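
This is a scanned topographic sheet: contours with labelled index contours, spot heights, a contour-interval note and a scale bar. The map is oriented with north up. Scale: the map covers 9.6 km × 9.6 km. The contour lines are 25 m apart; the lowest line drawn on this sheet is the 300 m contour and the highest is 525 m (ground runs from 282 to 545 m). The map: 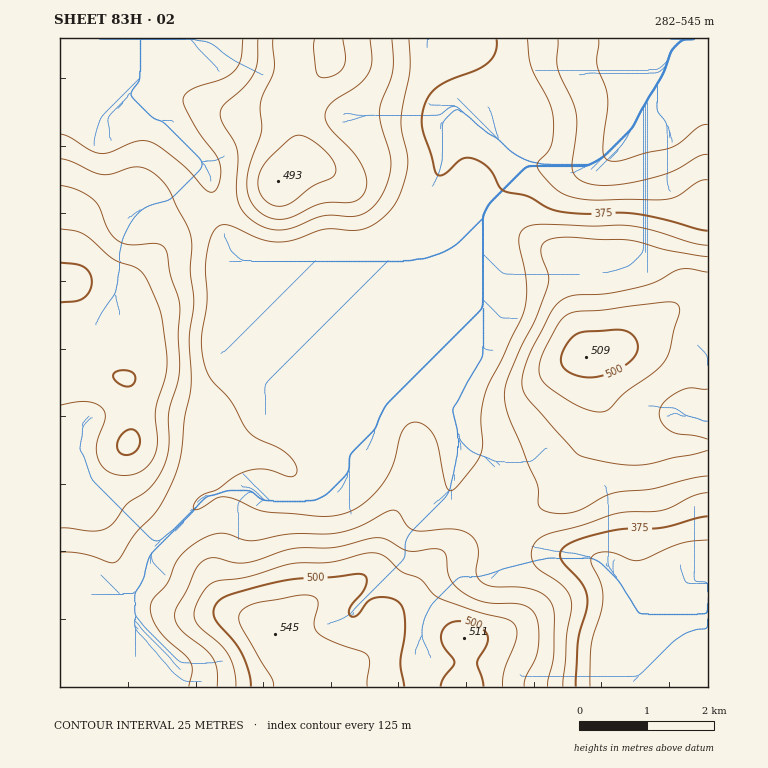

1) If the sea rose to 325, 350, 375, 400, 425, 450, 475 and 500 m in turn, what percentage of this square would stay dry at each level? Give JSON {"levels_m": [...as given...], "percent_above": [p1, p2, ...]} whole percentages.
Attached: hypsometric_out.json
{"levels_m": [325, 350, 375, 400, 425, 450, 475, 500], "percent_above": [95, 90, 85, 59, 41, 28, 16, 6]}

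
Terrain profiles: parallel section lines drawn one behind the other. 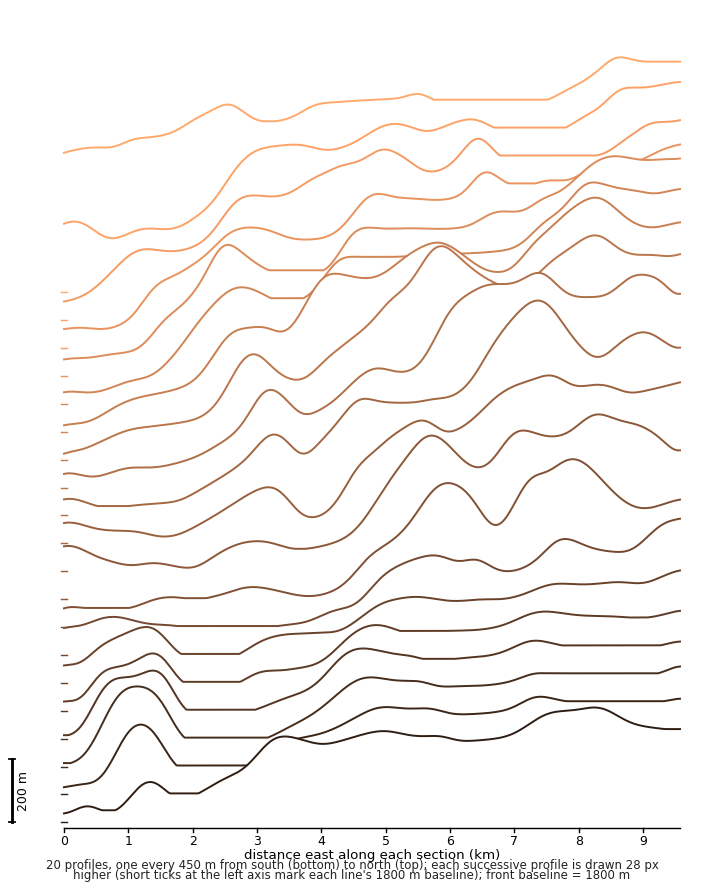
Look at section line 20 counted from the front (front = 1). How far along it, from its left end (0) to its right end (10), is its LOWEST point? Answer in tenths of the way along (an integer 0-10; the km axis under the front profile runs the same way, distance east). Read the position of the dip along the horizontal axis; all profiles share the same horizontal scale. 0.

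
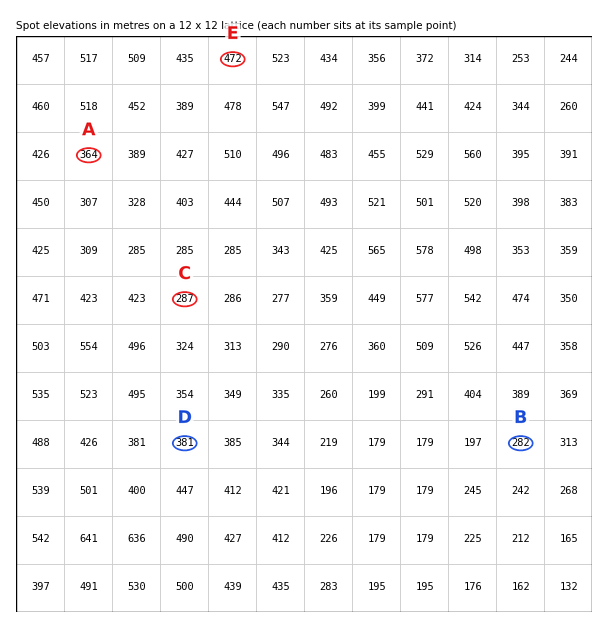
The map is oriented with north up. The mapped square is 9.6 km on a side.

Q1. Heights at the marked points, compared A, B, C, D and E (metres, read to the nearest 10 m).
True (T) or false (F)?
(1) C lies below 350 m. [T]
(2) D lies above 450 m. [F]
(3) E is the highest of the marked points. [T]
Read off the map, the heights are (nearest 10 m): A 360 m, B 280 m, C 290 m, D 380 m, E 470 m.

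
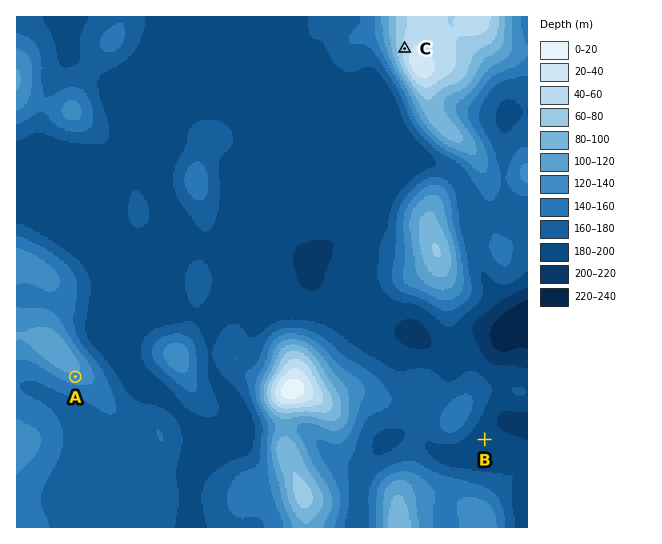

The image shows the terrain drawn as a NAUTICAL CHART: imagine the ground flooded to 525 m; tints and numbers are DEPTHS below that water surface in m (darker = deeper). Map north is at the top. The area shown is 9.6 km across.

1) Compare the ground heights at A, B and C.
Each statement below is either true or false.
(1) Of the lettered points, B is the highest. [false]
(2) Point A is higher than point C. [false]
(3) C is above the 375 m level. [true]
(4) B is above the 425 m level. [false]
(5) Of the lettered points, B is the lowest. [true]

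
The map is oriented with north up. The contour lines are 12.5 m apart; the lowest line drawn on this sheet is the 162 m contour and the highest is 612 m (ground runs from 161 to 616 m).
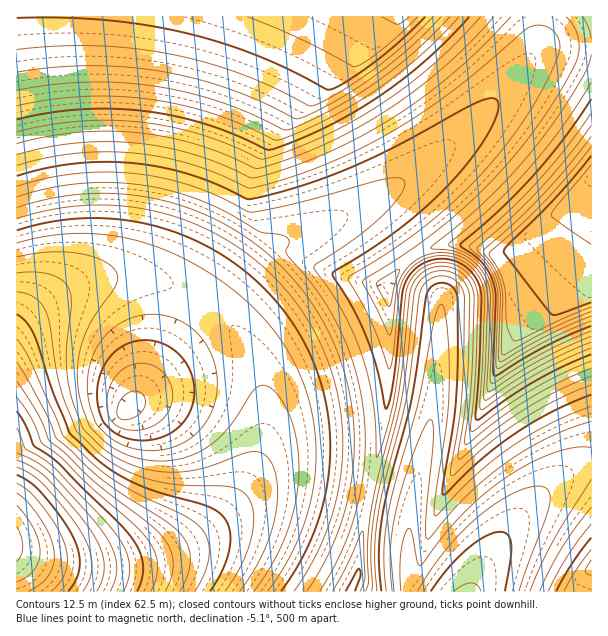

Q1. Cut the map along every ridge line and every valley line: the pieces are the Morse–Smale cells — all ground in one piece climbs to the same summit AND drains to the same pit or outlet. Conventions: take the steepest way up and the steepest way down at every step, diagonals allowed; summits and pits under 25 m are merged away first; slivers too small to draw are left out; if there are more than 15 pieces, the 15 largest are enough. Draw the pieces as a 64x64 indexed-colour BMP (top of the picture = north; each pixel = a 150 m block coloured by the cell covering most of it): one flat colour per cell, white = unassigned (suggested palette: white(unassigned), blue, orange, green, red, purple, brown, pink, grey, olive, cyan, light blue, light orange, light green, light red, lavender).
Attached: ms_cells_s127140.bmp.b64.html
<image width="64" height="64" href="data:image/bmp;base64,Qk12CAAAAAAAAHYAAAAoAAAAQAAAAEAAAAABAAQAAAAAAAAIAAATCwAAEwsAABAAAAAAAAAA////ALR3HwAOf/8ALKAsACgn1gC9Z5QAS1aMAMJ34wB/f38AIr28AM++FwDox64AeLv/AIrfmACWmP8A1bDFAFVVVVVVVVVVVVVVVVVVVVVVVVd3d3dzMzM2ZmZmZmZmVVVVVVVVVVVVVVVVVVVVVVVVVXd3dzMzMzZmZmZmZmZVVVVVVVVVVVVVVVVVVVVVVVVVd3d3MzMzM2ZmZmZmZlVUREREREVVVVVVVVVVVVVVVVV3d3czMzMzZmZmZmZmRERERERERERVVVVVVVVVVVVVVXd3czMzMzM2ZmZmZmZERERERERERERFVVVVVVVVVVVVd3d3MzMzMzNmZmZmZkRERERERERERERVVVVVVVVVVVV3d3czMzMzMzZmZmZmRERERERERERERERVVVVVVVVVVVd3dzMzMzMzNmZmZmZEREREREREREREREVVVVVVVVVVV3d3MzMzMzMzZmZmZkRERERERERERERERFVVVVVVVVVXd3czMzMzMzM2ZmZmRERERERERERERERERVVVVVVVVVd3czMzMzMzMzNmZmZERERERERERERERERCJVVVVVVVIzMzMzMzMzMzMzZmZkREREREREREREREREQiIiIiIiIiMzMzMzMzMzMzM2ZmRERERERERERERERERCIiIiIiIiIzMzMzMzMzMzMzM2ZEREREREREREREREREQiIiIiIiIjMzMzMzMzMzMzMzM0RERERERERERERERERCIiIiIiIiMzMzMzMzMzMzMzMzREREREREREREREREREIiIiIiIiIzMzMzMzMzMzMzMzNEREREREREREREREREQiIiIiIiIiMzMzMzMzMzMzMzM0RERERERERERERERERCIiIiIiIiIzMzMzMzMzMzMzMzREREREREREREREREREIiIiIiIiIjMzMzMzMzMzMzMzNEREREREREREREREREQiIiIiIiIiMzMzMzMzMzMzMzM0RERERERERERERERERCIiIiIiIiIzMzMzMzMzMzMzMzREREREREREREREREREIiIiIiIiIjMzMzMzMzMzMzMzNEREREREREREREREREQiIiIiIiIiMzMzMzMzMzMzMzM0RERERERERERERERERCIiIiIiIiIzMzMzMzMzMzMzMzRERERERERERERERERCIiIiIiIiIiMzMzMzMzMzMzMzNEREREREREREREREREIiIiIiIiIiIzMzMzMzMzMzMzM0REREREREREREREREIiIiIiIiIiIjMzMzMzMzMzMzMzREREREREREREREREQiIiIiIiIiIiMzMzMzMzMzMzMzNEREREREREREREREQiIiIiIiIiIiIzMzMzMzMzMzMzMxREREREREREREREQiIiIiIiIiIiIzMzMzMzMzMzMzMzEUREREREREREREQSIiIiIiIiIiIjMzMzMzMzMzMzMzMREUREREREREREQREiIiIiIiIiIiMzMzMzMzMzMzMzMxEREUREREREREERERIiIiIiIiIiIzMzMzMzMzMzMzMzEREREUREREQRERERESIiIiIiIiIiMzMzMzMzMzMzMzMRERERERERERERERERIiIiIiIiIiIzMzMzMzMzMzMzMxERERERERERERERERESIiIiIiIiIiMzMzMzMzMzMzMzEREREREREREREREREREiIiIiIiIiIiMzMzMyMzMzMzMRERERERERERERERERERIiIiIiIiIiIiMzIiIiMzMzMxERERERERERERERERERERIiIiIiIiIiIiIiIiIjMzMzEREREREREREREREREREREREiIiIiIiIiIiIiIiIzMzMREREREREREREREREREREREREiIiIiIiIiIiIiIiIzMxEREREREREREREREREREREREREiIiIiIiIiIiIiIiMzEREREREREREREREREREREREREREiIiIiIiIiIiIiIjMRERERERERERERERERERERERERERIiIiIiIiIiIiIiIxERERERERERERERERERERERERERERIiIiIiIiIiIiIiERERERERERERERERERERERERERERESIiIiIiIiIiIiIRERERERERERERERERERERERERERERESIiIiIiIiIiIhEREREREREREREREREREREREREREREREiIiIiIiIiIiERERERERERERERERERERERERERERERERIiIiIiIiIiIRERERERERERERERERERERERERERERERESIiIiIiIiIhEREREREREREREREREREREREREREREREREiIiIiIiIiERERERERERERERERERERERERERERERERERIiIiIiIiIRERERERERERERERERERERERERERERERERESIiIiIiIhEREREREREREREREREREREREREREREREREREiIiIiIiERERERERERERERERERERERERERERERERERERIiIiIiIRERERERERERERERERERERERERERERERERERESIiIiIhEREREREREREREREREREREREREREREREREREREiIiIiERERERERERERERERERERERERERERERERERERERIiIiIREREREREREREREREREREREREREREREREREREREiIiIhERERERERERERERERERERERERERERERERERERERIiIiEREREREREREREREREREREREREREREREREREREREiIiIRERERERERERERERERERERERERERERERERERERESIiIhERERERERERERERERERERERERERERERERERERERIiIi"/>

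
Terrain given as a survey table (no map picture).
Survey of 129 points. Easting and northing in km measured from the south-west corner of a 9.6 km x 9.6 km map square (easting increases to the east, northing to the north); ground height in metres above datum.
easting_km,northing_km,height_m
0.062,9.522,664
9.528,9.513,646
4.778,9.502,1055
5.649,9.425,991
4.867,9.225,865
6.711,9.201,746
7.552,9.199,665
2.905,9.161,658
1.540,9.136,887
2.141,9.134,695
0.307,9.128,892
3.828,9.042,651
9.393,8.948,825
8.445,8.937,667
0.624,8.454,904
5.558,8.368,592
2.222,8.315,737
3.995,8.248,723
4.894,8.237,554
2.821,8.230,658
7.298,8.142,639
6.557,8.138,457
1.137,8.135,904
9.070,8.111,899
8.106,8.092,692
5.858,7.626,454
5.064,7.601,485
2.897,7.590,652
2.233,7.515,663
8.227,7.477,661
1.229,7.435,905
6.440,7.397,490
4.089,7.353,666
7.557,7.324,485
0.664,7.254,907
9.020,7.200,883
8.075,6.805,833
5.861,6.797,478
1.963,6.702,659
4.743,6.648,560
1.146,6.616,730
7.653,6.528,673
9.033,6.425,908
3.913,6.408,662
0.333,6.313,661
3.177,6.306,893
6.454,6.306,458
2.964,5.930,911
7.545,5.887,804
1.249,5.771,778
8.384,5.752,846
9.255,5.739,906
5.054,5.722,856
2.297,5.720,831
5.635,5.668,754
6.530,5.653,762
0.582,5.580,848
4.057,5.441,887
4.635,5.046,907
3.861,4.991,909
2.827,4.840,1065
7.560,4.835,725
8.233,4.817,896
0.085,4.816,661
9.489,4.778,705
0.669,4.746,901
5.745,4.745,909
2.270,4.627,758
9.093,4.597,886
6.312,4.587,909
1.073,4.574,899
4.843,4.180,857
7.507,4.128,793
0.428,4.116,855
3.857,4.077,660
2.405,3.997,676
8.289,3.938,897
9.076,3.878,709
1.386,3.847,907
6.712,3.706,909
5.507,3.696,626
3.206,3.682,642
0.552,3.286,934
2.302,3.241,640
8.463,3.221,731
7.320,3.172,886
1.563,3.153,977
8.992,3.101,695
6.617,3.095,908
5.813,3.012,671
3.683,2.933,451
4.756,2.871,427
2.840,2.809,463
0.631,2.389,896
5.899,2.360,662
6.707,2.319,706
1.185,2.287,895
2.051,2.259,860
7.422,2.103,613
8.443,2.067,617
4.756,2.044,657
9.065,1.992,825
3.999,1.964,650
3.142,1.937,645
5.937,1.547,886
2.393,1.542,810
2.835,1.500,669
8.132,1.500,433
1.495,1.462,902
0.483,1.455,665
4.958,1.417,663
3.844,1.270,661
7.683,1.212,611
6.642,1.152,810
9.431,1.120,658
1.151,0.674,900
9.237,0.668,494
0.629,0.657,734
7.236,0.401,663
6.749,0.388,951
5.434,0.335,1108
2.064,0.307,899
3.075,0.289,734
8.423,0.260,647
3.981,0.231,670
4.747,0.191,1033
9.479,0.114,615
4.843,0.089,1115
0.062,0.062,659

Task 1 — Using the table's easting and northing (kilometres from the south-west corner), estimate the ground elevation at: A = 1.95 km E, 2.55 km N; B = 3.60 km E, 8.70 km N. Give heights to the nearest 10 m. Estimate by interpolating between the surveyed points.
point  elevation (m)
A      880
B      670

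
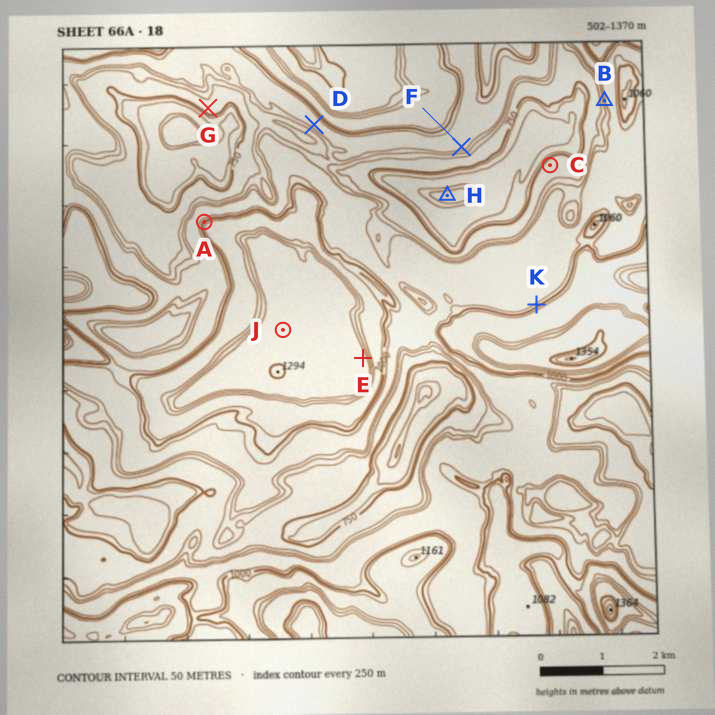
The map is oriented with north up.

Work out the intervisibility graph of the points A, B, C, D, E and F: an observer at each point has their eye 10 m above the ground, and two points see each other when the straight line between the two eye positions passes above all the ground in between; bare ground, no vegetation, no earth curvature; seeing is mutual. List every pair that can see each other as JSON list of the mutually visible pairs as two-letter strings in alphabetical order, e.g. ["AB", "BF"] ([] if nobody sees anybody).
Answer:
["AD", "BC", "BE", "BF", "CE", "CF", "EF"]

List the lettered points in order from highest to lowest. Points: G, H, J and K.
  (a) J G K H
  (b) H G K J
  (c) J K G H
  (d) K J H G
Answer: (c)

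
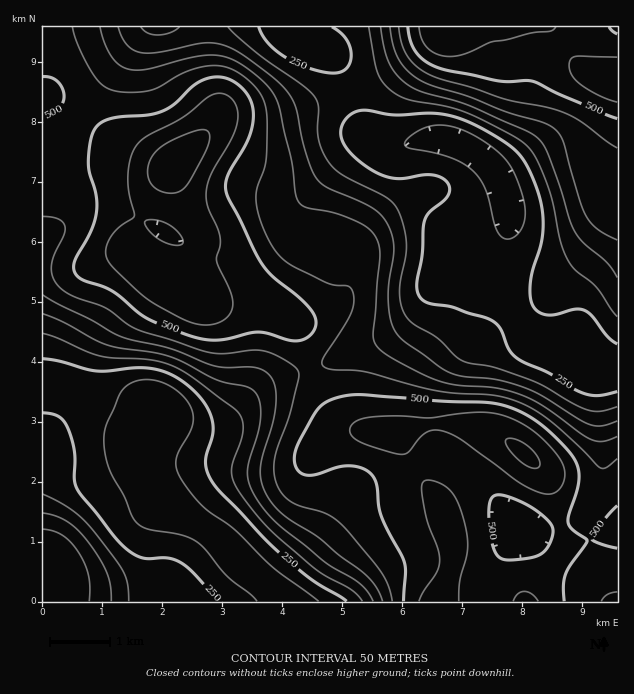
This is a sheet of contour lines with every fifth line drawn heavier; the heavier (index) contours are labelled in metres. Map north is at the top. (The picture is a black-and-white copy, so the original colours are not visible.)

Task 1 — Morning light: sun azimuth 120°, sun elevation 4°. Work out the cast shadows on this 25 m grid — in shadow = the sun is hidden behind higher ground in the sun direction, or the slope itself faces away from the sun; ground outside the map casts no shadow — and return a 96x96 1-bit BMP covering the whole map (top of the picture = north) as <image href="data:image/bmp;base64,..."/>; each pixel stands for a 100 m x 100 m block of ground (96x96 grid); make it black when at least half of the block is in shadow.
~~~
<image width="96" height="96" href="data:image/bmp;base64,Qk2+BAAAAAAAAD4AAAAoAAAAYAAAAGAAAAABAAEAAAAAAIAEAAATCwAAEwsAAAIAAAAAAAAA////AAAAAAAAAAAAAAAf/4AOAAAAAAAAAAAf/4AeAAAAAAAAAAA//8AeAAAAAAAAAAB//8AeAAAAAAAAAAB//8AOAAAAAAAAAAD//8AAAAAAAAAAAAH//8AAAAAAAAAAAAf//4AAAAAAAAAAAA//8AAA4AAAAAAAAD//AAAA8AAAAAAABH/wAAAA8AAAAAAAHv8AAAAA8AAAAAAAPuAAAAAAAACAAAAAfgAAAAAAAA6AAAAA/gAAAAAAAB8AAAAB/gAAAAAAAB8AAAAD/gAAAAAAAB8AAAAH/wAAAAAAAB8AAAAP/wAAAAAAAA8AAAA//wAAAAAAAAcAAAB//4AAAAAAAAcAAAH//4AAAAAAAAMAAAf//8AAAAAAAAMAAB///8AAAAAAAAcAAD///+AAAAAAAAcAAH////AAAAAAAA8AAP////AAAAAAAB8AAf////gAAAAAAB8AA/////4AAAAAAD8AA/////+AAAAAAH8AB//////wAAPgAH8AD///////4H/4AP8AD//////////8Af8AH//////////+Af8AH//////////+A/8AH///////////A/8AP//////j///+Af8AH/////8B///8ACAAD////8AB///wAAAAB/8AfgAD///AAAAAAHAAAAAD//8AAAAAAAAAAAAD//AAAAAAAAAAAAAA+AAAAAAAAAAAAAAAAAAAAAAAAAAAAAAAAAAAAAAAAAAAAAAAAAAAAAAAAAAAAAAAAAAAAAAAAAAAAAAAAAAAAAAAAAAAAAAAAAAAAAYAAAAAAAAAAAAAAAYAAAAAAAAAAAAAAA4AAAAAAAAAAAAA4A8AAAAAAAAAAAAB4AfgAAAAAAAAAAAD8AbwAAAAAAAAAAAH8AD8AAAAAAAAAAAH+AD+AAAAAAAAAAAP/AD/4AAAAAAAAAAP/AD/+AAAAAAAAAAP/gD/+AAAAAAAAAAP/wD/+AAAAAAAAAAP/4D/+AAAAAAAAAAf/8D/+AAAAAAAAAAf/8D/+AAAAAAAAAAf/+D/+AAAAAAAAAAf/+D//AAAAAAAAAAf/+D//AAAAAAAAAA//+A//gAAAAAAAAA//+AA/wAAAAAAAAB//+AAf4AAAAAAAAB//8AAf8AAAAAAAAD//8AA/+AAAAAAHgH//4AA//AAAAAAHwP//4AB//gAAAAAHwf//4AB//gAAAAAAA///4AD//wAAAAAAB///wAH//8AAAAAAD///wAP//+AAAAAAH///AAP///AAAAAAH//gAAf///gAAAAAD/gAAAf///gAAAAAA4AAAAP///wAAAAAAAAAAAP///4AAAAAAAAAAAH///4AAAAAAAAAAAH///4AAAAAAAAAAAD///8AAAAAAAAAAAD///8AAAAAAAAAAAB///8AAAH4AAAAAAB///+AAAf+AAAAAcA///+AAA//AAAAA8A///+AAB//gAAAB8A///+AAB//wAAAA8Af//8AAD//wAAAAAAf//4AAH//wAAAAAAf//gAAH//4AAAAAAP/+AAAP//4AAAAA="/>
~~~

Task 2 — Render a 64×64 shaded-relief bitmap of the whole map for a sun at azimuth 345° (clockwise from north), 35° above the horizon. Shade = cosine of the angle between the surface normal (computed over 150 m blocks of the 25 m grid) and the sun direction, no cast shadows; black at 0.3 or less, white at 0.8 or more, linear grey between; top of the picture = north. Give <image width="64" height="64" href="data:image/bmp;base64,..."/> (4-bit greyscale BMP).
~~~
<image width="64" height="64" href="data:image/bmp;base64,Qk12CAAAAAAAAHYAAAAoAAAAQAAAAEAAAAABAAQAAAAAAAAIAAATCwAAEwsAABAAAAAAAAAAAAAAABEREQAiIiIAMzMzAERERABVVVUAZmZmAHd3dwCIiIgAmZmZAKqqqgC7u7sAzMzMAN3d3QDu7u4A////AIiId3d3d4iImZqqqZh2ZVRERFZ5qqqYd4iZqpmId3d3iIiHd3eIiImZmqqpmHZVRDM0Vnmqqph3iJqqqYh3d3eIiIiIiIiImZmqqZmHZVQzMzRWeJqqmHeImqqpiHd3d4iIiJmZmZmZqpmZmHdlREMzRFZ4mZmYd3iauqmYd2ZmiImZmaqqqqqqmZiHdlRERERVZ3iImZiHeJq7qph3dmaZmZmqqqqruqmZiHdlRERVVmZ3iIiIiId4mqqqmId3dqqqqqqqqru6qZiHdlRERFZnd3eIiIiIiIiJqqmZiIh3u7uqqqqqq6qZiHdlVERFVnd3eIiIiIiIiIiZmZmZmYjMu7qpmZqqqZiHdlVEREVmd3eIiIiIiIiIeIiIiImZmczLupmZmZmZiHdmVUREVWZ3iIiIiIiIiId3d3d3eJqqzLuqmYiJmZiHdmVVVVVWZ3eIiIiIiIiIh3ZlVWZnmqq7qqmZiIiIiHdmZVZmZmZneIiIiIiJmYiHdlVVVVaJqpmZmYmZmYiHd3ZmZ3d3ZmZ3iIiIiImZmIdmVEVVVnmqiIiIiZmZiId3d3iIiId2Znd4iIiImZmYd2VVVWZmeJqIiIiImZmYiIiImZmZiHdmZmZ3eIiZmYh2ZVZnd3eJmoiIiIiJmZmZmZmaqqqZiHZmZmZ3iJmYh2ZmZ3iZmZmqiIiIiIiJmqqpmaq7u6qYh2ZlZmd4iIh3Zmd4maqqq7uYiIiIeIiaqqqZmru7uqmId2Zmd3d3d3ZneJqqu7u8zJmIiId3eJqqqpmZqru7qpmIiIiIh3d3d3iaq7u7vMzMmZiId3d4iaqpmIiaq7uqqZmZmZmYiIiJmqvMzMzMzN2pmIh3d3eImZmId4mqqqqqqqq7u6qqqrvMzd3czMzN3aqZiHd3d3eHd3dneJqqqqqru7vMzMzd3u7u7d3czMzdqZmId3d3dmZmVWZniZqqq7u7vMzN3e7////u7dzMzM2ZmId3ZmZVVEREVWZ4maqru7u7zM3e7////+7dzLu7vIiIdmVURDMzMzREVmeJmqq7u7u8zM3e7//u7dy7qqqqd3ZlVDIiERIiMzRFZniJmqq7u7u7zMzd3d3cy7qZmZlmZVQzIQAAARIjM0RVZneImqqru7u7u7u7u7u6qZmIh2VVRDIQAAAAEiMzNEVVZmeImaqqu6qqqqqqqqmZiIh3VVVEMyEAAAESIzM0RVVVVmeImaqqqqmZmZmZiIiIh3ZVVUREMyIRIiMzRERVVWZmZneImqqqqZmZmIiHd3d3dlVERVVUQzMzNERFVVZnd3dmZneJqrqpmZmYiHdmd3d2RERFVVVURERVVWZmd3iIiHd2Z4maqqmZmZmIdmZmd3ZERERVVVVVVmZ3d3eIiZmZiHdmeJqqmZmZmZh3ZmZnd1RERFVVVVZneIiIiImaqpmYh3ZniZmZmZmZmYh2Zmd3ZVVVVVVmZ3iJmIiImaqqqZmHdmZ4mZmZmZmZmId2Z3d3ZmZVZmd4iZmZiImaqqqpmYh2VWeJmZmZmZmZiHd3d4iId2ZmeImaqZmIiZqqqqmZmHZVVniZmZmZmZmYh3d3mZmYd3eJmqqpmIiJmqqqqZmYdlVWeJmZmZmaqZiHdneaqqmYiZmqqpmIiImZqqqZmZmHZmZ4iZmZmZqqmHdmZpqruqmZqqqZiIiImZmZmZmZmZh2Z3iIiIiZqqqYd2ZmiaqqqqqpmYiIiIiZmZmZmZmZmYd3d4iIiJmaqph3ZmZ4maqqqpmIh4iImZmImZmZmaqpmId3d4iIiZqpmHdmZnd4maqpmHd3eImZmIiImZqqqqqYh3d3eIiJmZmYh3d3d3eJmpmHZmZ4iZmYiIiZqqu7uqmHd2d3iIiZmIiId4h3d4iZmYdmZneImYh3eJmru7u7qZh3d3eIiIiIiIiIiIiIiJmZh2ZmZniIiHd4iau7u7u6mYiHiIiIiId3iIiJmIiIiZmIdmZmZnd3d3eJqru7u7uqmZmZmZiHd3eIiJmZmIiJmZmIdmVVZnd3d4iaq7u7u7u6qqmZmHd3d4iIiIiZiImZqpmHZVRVZ3d4iJmqqqqru7u7qpmHdmd4iIiIiImYiZqruql2VEVWeIiImZmpmZqru7uqmGZVZ3iIiIeIiZmZmqvLuphlRFZ4iIiImZmIiJmqqph1RERWeIiId3iImZmavMzLqYZVVneIiIiIiId3d4iHZUMyNFZ3iHd3d4iZmaq8zdy6mGZWZ4iHd3d3dmZVVVQzIRIjRWZ3dmZ3eJmqq7vN3Muph2ZneId3d3dmVUMyIRERESM0VVZVVXd4maq7u8zMy7qYd3eIiHd3ZmZVQyEAAAESMzRERUREd4iZq7u7u8zLuqmYiImZiId3dmVCEAAAEiM0RERERESIiJmqu7u7u8zLuqqpqqqZmId3ZUIQAAEjNEVVVVVVVZmZmZq7u7u8zMzMu7u7uqqpmIdlQyEREjRFVmZmZmd3qZmZmqu8zMzd3d3MzLu7uqqZh2VDIRIjRVVmd3d4iZmqmZmZq8zN3d7u3dzMy7uqqZmIdUMyI0RWZmZ3eImau6mZmZmrvN3e7u7dzMu7qpmZmYh2VEREVmd3ZneImau8mZmIiZq8zd3d3dzLuqmZiIiIiHdmVVVnd3d3d3iZqruZmIiImau8zMzMu6qZiId3iIiIiHd3ZneIiHd3iImaqpmIiIiJmru7u7u6qZiHd3d4iIiIiId3d4iIh3eIiJmZ"/>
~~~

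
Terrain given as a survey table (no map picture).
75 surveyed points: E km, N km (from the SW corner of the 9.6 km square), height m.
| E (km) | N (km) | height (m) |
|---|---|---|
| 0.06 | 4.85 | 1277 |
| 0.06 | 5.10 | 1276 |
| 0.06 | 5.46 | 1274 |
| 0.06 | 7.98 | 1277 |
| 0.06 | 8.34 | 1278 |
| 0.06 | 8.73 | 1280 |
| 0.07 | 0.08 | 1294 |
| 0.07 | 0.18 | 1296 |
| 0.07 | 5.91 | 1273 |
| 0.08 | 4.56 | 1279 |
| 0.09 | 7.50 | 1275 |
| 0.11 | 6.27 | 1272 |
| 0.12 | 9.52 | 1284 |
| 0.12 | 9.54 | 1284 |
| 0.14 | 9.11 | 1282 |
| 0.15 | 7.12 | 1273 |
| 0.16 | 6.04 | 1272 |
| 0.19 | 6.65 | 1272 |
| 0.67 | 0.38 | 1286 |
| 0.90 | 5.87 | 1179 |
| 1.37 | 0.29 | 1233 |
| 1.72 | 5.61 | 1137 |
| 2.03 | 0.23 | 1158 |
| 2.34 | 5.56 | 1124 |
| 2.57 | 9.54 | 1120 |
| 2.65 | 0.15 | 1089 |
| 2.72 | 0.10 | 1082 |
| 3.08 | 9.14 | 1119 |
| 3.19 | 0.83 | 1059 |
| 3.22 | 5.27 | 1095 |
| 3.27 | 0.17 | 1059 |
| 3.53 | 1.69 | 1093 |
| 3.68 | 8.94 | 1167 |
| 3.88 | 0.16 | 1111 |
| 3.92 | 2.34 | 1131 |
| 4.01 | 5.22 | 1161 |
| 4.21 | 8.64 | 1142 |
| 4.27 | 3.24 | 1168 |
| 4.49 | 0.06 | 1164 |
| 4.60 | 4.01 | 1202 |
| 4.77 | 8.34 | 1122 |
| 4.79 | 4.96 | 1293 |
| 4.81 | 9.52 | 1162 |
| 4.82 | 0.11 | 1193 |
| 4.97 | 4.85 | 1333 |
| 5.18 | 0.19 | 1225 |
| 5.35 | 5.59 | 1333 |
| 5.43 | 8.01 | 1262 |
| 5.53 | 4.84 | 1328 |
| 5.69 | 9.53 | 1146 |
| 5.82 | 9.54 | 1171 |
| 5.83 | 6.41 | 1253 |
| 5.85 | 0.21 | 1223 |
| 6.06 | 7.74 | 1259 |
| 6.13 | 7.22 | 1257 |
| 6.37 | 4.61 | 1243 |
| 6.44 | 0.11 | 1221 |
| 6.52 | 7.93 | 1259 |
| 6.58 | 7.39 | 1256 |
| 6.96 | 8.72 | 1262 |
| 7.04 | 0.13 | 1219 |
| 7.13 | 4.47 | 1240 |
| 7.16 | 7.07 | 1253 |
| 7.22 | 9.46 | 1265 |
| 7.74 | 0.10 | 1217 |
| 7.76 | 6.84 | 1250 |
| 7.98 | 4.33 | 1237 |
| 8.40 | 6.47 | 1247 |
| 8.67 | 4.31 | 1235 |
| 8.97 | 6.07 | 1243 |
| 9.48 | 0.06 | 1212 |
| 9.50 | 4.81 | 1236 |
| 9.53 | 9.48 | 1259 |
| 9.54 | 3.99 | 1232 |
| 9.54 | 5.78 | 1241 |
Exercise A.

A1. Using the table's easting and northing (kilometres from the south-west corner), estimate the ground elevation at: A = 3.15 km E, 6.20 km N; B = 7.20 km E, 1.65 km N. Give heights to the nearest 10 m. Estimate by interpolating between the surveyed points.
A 1100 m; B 1230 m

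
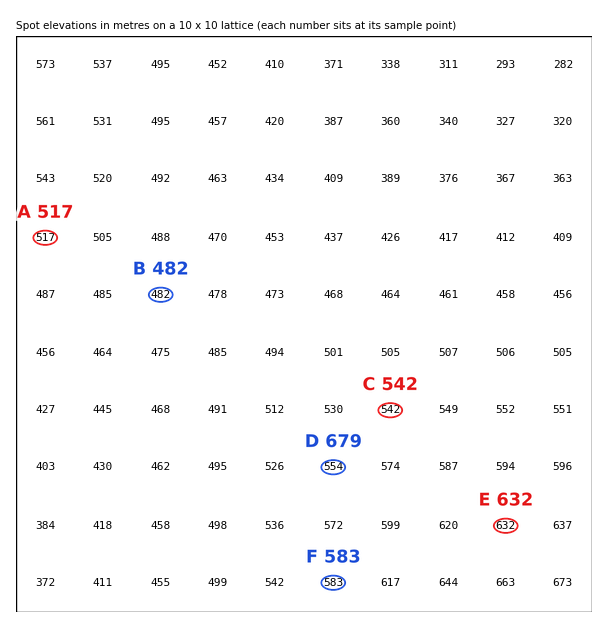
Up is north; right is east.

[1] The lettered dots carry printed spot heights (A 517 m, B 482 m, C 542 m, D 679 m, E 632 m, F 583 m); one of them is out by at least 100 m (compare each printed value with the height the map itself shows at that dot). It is D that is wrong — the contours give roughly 554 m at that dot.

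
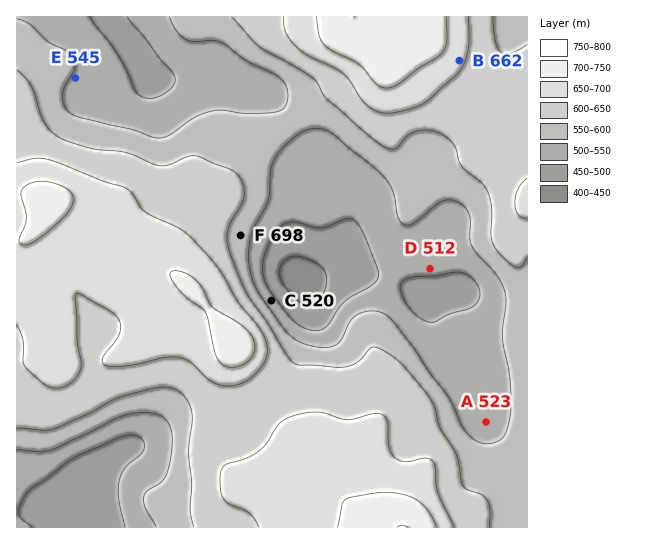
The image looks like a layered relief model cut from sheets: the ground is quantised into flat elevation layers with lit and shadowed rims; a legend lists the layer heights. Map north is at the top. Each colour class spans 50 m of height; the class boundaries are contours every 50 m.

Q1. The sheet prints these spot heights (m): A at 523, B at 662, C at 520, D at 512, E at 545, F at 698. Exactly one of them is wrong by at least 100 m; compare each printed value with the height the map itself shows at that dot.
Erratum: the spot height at F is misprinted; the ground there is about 573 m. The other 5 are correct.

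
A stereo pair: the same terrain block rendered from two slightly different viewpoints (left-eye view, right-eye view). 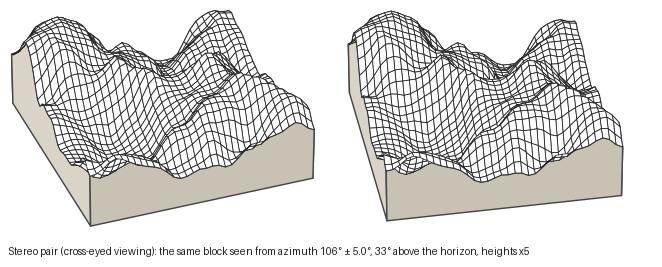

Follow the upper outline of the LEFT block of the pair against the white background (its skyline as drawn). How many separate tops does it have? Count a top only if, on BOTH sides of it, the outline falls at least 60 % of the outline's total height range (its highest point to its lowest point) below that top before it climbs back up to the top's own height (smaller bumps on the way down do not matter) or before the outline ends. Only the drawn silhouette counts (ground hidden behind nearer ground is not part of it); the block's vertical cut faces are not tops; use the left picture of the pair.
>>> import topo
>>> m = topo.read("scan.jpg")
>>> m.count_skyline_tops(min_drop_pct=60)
0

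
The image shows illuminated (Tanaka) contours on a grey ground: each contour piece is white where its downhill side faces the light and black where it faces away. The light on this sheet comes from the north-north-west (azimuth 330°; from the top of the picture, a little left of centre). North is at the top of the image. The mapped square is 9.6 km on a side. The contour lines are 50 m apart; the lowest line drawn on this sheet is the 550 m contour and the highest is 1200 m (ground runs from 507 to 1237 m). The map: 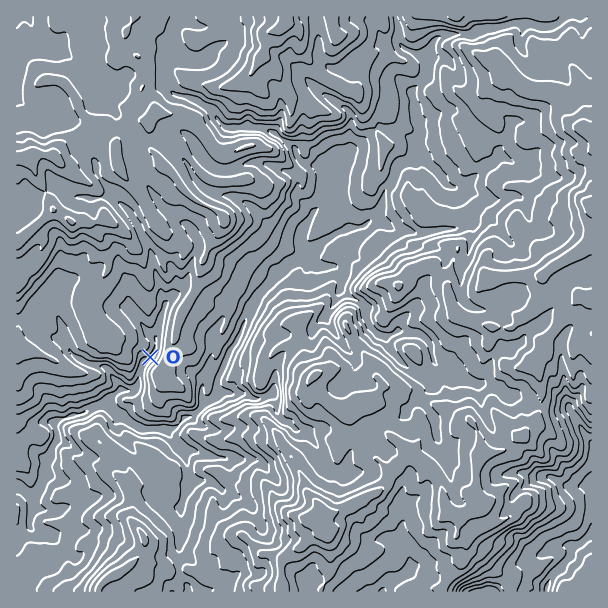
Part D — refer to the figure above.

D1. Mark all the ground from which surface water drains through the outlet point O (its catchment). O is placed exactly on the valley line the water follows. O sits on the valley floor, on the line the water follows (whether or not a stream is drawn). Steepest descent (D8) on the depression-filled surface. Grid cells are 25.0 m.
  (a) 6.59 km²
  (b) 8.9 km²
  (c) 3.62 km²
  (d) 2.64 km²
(a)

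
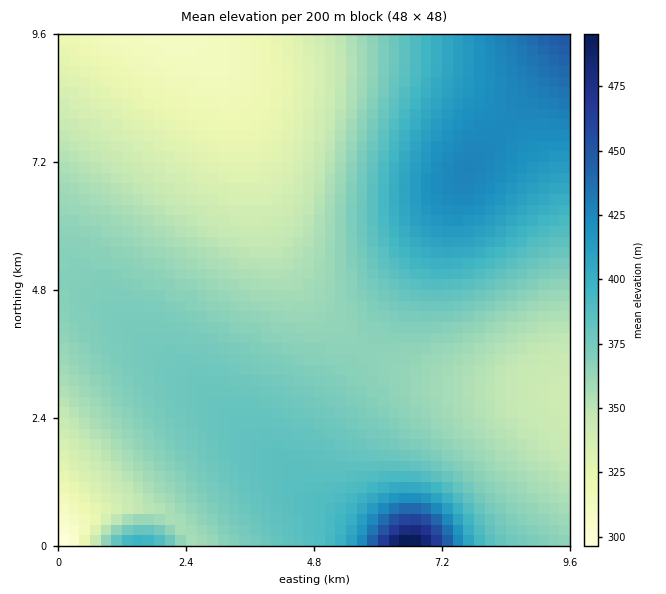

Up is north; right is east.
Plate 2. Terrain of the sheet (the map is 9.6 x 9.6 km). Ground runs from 290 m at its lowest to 510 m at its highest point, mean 370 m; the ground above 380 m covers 25.7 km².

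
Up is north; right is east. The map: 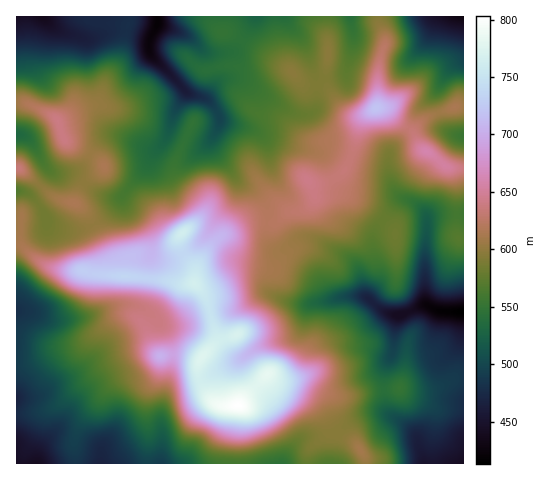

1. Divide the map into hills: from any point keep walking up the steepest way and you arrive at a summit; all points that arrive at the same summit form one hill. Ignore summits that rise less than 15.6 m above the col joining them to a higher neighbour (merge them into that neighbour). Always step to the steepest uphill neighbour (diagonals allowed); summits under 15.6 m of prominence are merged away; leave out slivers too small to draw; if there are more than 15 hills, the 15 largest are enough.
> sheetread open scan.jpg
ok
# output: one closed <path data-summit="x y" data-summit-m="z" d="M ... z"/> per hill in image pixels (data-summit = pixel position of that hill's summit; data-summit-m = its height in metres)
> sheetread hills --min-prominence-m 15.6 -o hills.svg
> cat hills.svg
<path data-summit="238 405" data-summit-m="803" d="M48 169l0 6-14 16-3 2-15-1 1 272 447-1-1-249-24 0-6 2-6 4-3-9-10-8-8-4-8 3-19 22-6 13 1 27-9 21 2 13-5-2-15 0-22 6-26 2-18-4-11-6-7 0-28 16-29 4-28 11-14 0-13-11-13-7 4-2 4-10 3-36 2-6 0-10-5-15-20-21-4-11-14 1-7-3-27-18-19-2z"/><path data-summit="376 108" data-summit-m="721" d="M463 16l-112 0 2 30-7 28-16 5-14-2 0 31-8 6-11 0-13-6-46-29-13 0-7 3-14 16 9 7 7 14-2 10-6 9 0 8 22 30 8 8 16 9 6 8 4 7-1 27 3 9 6 5 8 0 17-11 17 2 29 16 9 8 4 9 5 20 1-13 8-16-1-27 2-7 20-26 9-5-9-7-5-11-2-10 1-18 21-27 8-17 19-19 9-17 10-10 8-4z"/><path data-summit="59 122" data-summit-m="640" d="M43 16l-27 1 0 117 6 1 9 6 12 21 7 9 24 5 27 18 19 3 26-29 8-15 11-13 10-29 9-14 1-6-35-37 0-17-20-7-14-1-22 9-11 0-28-10z"/><path data-summit="194 284" data-summit-m="766" d="M236 178l2 10-5 13-16 17-8 14-10 12-16 10-14 6-8 0-11-5-4 40-7 13 12 6 9 10 18 1 28-11 32-5 25-15 7 0 11 6 18 4 26-2 22-6 19 1-6-24-4-9-9-8-25-14-13-4-8 0-17 11-8 0-6-5-3-9 1-27-4-7-6-8-16-9z"/><path data-summit="182 234" data-summit-m="764" d="M171 126l-8 18-9 9-8 15-24 28 4 11 20 21 4 10 3 18 8 4 15-2 23-14 10-12 8-14 16-17 5-13-6-16-18-21-3-13-5 4-10-1-22-11z"/><path data-summit="426 152" data-summit-m="660" d="M435 92l-17 17-8 17-17 21-5 11 1 18 6 16 5 5 18 8 6 6 3 9 6-4 6-2 25 0 0-77-12-3-8-7-8-22z"/><path data-summit="19 168" data-summit-m="635" d="M22 135l-6 1 0 54 15 3 9-8 9-13-14-26z"/>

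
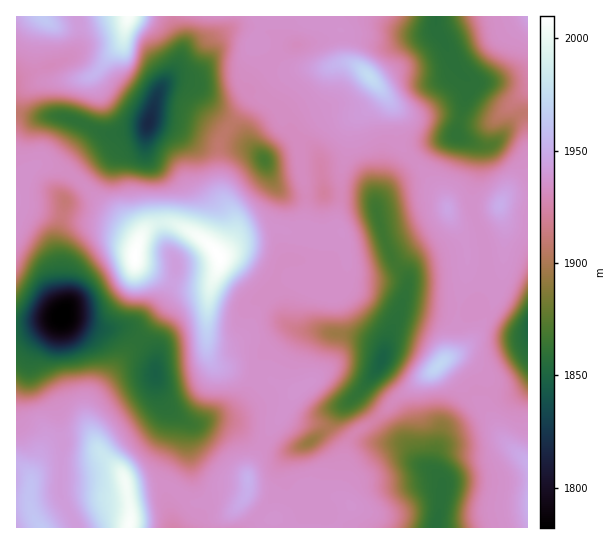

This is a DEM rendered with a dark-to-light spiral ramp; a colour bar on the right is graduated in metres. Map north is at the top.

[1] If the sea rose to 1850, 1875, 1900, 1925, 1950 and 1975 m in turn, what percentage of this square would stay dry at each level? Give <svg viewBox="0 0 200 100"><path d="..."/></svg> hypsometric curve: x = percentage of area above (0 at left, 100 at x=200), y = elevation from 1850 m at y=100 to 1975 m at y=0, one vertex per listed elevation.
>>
<svg viewBox="0 0 200 100"><path d="M193 100l-28-20-21-20-29-20-93-20-13-20"/></svg>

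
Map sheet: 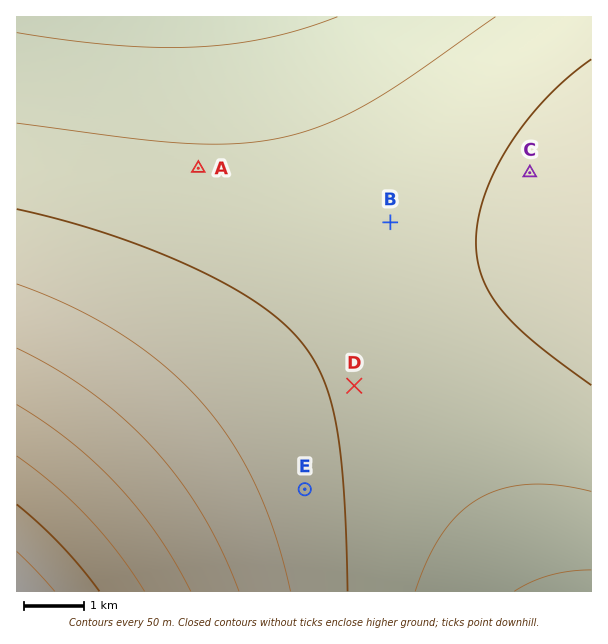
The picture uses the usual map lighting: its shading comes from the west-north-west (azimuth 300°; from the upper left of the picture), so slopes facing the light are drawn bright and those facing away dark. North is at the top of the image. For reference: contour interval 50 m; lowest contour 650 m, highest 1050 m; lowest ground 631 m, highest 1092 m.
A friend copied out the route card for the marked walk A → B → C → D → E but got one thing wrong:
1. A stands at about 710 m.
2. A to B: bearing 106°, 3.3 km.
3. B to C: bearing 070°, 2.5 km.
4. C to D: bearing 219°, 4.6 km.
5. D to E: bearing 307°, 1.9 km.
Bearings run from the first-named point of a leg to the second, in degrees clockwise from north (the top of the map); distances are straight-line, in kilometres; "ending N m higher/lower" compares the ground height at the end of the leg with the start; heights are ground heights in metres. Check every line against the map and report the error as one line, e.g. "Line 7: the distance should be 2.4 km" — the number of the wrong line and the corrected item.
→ Line 5: the bearing should be 206°.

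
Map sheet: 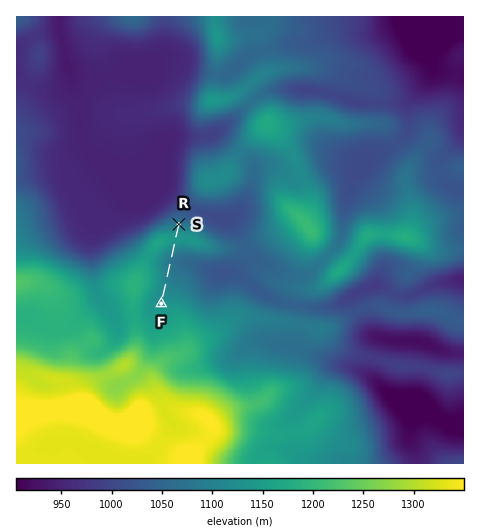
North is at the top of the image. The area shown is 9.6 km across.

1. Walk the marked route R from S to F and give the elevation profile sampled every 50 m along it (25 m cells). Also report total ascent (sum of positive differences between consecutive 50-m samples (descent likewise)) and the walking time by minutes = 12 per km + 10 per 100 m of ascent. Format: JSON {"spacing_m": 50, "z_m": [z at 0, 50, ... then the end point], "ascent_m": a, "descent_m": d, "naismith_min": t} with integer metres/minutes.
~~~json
{"spacing_m": 50, "z_m": [1083, 1095, 1107, 1119, 1129, 1136, 1140, 1139, 1135, 1127, 1118, 1108, 1099, 1091, 1085, 1082, 1080, 1080, 1082, 1084, 1087, 1090, 1093, 1097, 1100, 1103, 1106, 1109, 1111, 1114, 1116, 1119, 1122, 1125, 1128, 1131], "ascent_m": 107, "descent_m": 59, "naismith_min": 32}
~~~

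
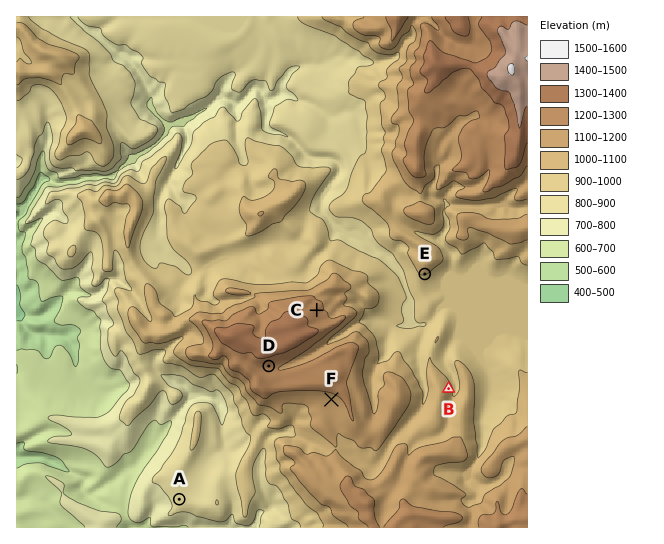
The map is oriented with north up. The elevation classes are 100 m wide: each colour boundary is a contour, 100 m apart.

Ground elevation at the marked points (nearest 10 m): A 830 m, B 1030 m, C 1240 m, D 1220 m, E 1010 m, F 1150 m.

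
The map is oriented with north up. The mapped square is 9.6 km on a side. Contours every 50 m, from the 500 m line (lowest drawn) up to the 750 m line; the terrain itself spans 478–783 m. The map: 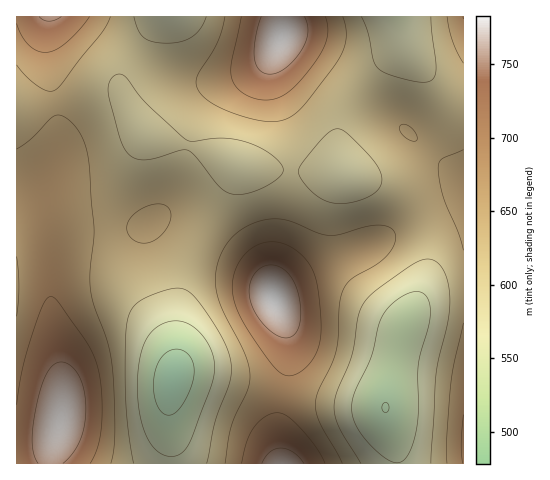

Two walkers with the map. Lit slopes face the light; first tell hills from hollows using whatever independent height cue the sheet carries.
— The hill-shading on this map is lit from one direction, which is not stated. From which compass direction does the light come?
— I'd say S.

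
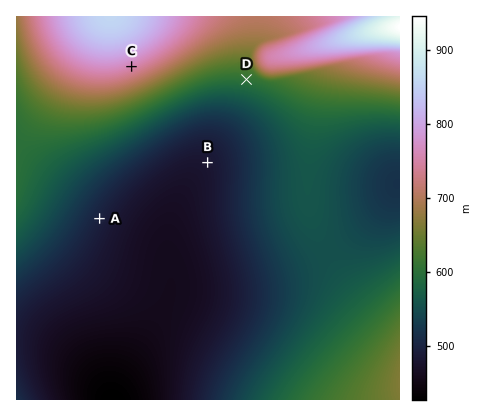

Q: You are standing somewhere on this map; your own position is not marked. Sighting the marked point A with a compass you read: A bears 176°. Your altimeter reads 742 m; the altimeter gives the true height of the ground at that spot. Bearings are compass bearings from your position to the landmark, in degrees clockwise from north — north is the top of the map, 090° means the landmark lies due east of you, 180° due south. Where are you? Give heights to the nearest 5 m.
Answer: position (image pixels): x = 90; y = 76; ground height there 740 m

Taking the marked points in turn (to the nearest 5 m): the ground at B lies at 480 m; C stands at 760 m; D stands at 605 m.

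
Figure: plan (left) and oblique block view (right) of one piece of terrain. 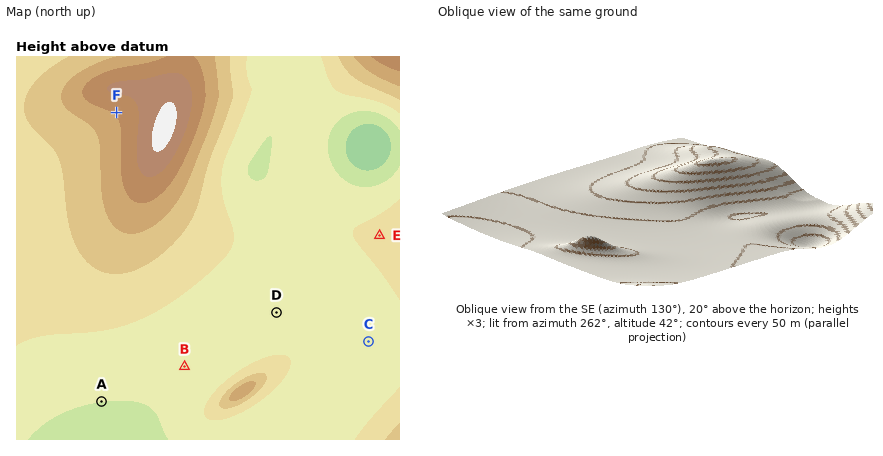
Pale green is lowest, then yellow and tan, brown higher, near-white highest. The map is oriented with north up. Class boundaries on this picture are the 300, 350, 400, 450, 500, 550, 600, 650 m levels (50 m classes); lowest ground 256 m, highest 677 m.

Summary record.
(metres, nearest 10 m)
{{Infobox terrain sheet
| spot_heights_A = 350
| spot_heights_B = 370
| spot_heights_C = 390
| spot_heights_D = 380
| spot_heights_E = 410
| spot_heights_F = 560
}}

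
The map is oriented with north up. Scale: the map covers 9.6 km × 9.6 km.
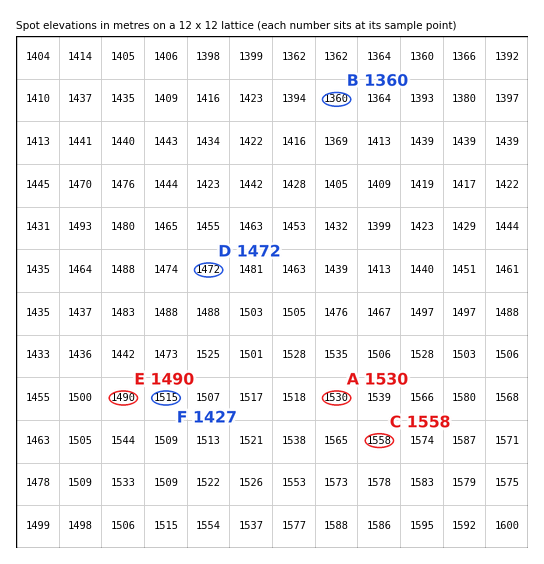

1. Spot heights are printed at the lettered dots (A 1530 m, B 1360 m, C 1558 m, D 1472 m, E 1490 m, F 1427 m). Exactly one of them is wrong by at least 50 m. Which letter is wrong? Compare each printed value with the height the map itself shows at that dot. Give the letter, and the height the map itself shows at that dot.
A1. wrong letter F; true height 1515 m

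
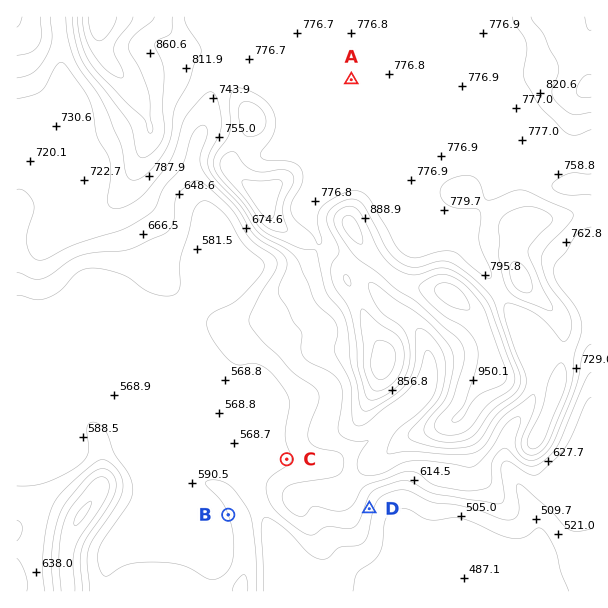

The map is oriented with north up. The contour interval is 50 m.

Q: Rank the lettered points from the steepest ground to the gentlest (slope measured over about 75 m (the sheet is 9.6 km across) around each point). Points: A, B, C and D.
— D B C A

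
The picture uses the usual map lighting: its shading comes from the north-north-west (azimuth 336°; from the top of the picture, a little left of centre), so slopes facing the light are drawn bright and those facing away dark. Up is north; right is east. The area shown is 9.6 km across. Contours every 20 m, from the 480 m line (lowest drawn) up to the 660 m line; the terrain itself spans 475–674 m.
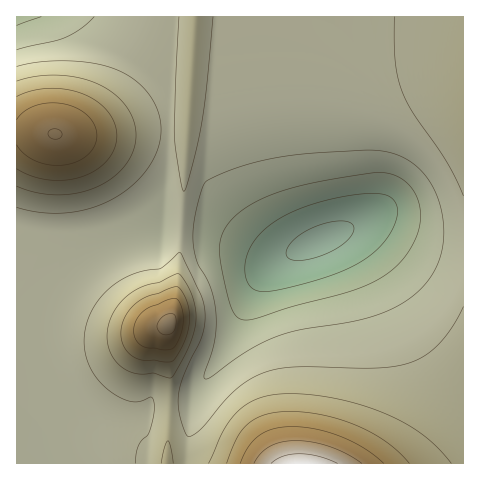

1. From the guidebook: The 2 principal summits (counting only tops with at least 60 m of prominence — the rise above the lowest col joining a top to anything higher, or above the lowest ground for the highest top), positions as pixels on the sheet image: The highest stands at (168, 325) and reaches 645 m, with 76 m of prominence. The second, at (55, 134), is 641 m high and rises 86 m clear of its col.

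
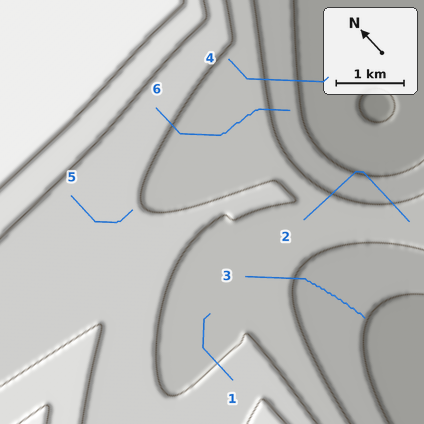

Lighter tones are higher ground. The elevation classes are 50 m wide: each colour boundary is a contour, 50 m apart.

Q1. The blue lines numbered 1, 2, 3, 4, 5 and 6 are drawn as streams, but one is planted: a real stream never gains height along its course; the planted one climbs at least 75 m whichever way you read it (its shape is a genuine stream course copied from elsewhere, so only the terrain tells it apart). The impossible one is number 2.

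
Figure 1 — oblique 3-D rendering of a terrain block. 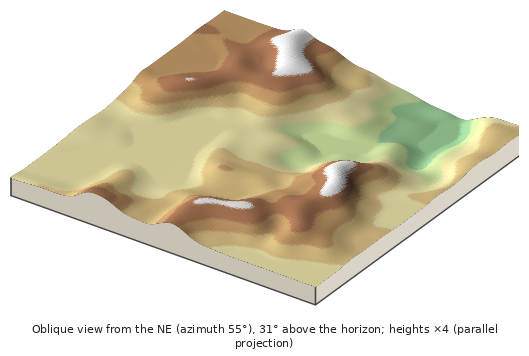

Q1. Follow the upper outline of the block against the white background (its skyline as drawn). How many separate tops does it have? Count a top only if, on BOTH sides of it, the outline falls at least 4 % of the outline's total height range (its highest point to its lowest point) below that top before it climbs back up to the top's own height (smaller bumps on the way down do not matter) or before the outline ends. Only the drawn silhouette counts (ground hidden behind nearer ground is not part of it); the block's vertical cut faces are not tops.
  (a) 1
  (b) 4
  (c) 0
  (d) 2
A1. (a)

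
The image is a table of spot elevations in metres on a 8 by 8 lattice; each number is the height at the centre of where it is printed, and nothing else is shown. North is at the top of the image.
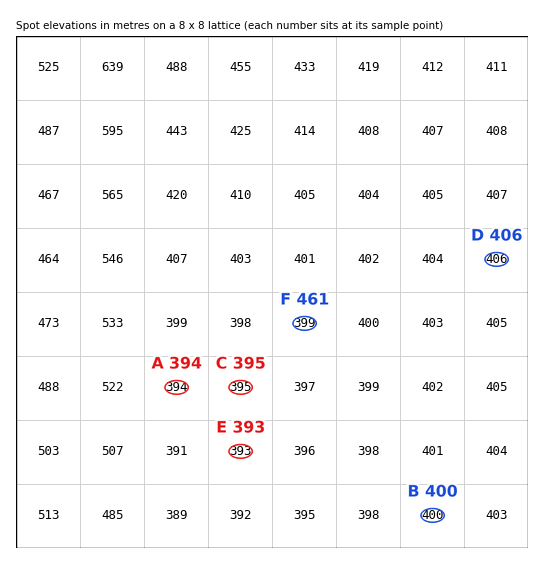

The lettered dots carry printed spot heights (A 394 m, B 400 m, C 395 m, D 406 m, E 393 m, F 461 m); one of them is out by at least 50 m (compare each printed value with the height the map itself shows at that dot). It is F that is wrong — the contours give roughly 399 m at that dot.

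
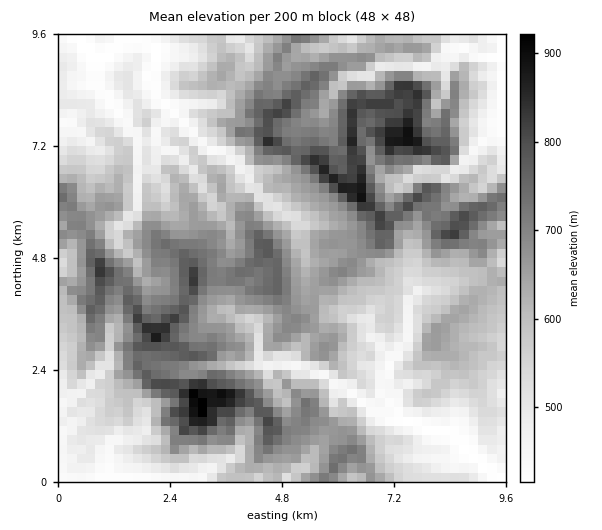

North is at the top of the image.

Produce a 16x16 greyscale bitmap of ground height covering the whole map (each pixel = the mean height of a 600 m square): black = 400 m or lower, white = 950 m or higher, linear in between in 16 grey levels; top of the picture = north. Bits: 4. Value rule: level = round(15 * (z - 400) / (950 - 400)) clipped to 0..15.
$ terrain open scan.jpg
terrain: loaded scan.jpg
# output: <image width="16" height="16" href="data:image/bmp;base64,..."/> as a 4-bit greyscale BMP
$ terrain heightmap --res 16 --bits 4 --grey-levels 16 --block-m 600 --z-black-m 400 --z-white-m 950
<image width="16" height="16" href="data:image/bmp;base64,Qk32AAAAAAAAAHYAAAAoAAAAEAAAABAAAAABAAQAAAAAAIAAAAATCwAAEwsAABAAAAAAAAAAAAAAABEREQAiIiIAMzMzAERERABVVVUAZmZmAHd3dwCIiIgAmZmZAKqqqgC7u7sAzMzMAN3d3QDu7u4A////ACETM1ZYdjIhIjWIaYeEIRIkRryph0EiIzRqu5ZkMjVEVYqYZEZCNmVXi5dmh0M2ZXmYp3iGVDRmaoepmXd2RVZ4aJiJZ4loh4dGZnVGipmodkRlVWnIeGZEQzM3m7mYQyMiJHqYu9lRISIkeqert2IhIUZniGV1UhERJEZ2ZmQh"/>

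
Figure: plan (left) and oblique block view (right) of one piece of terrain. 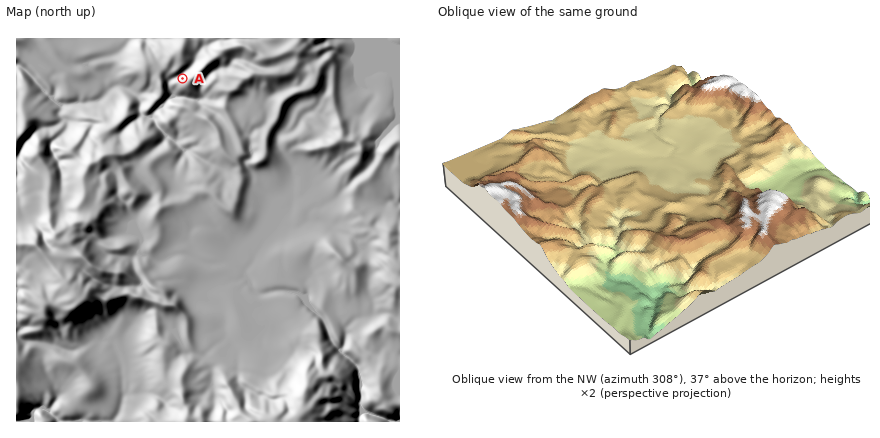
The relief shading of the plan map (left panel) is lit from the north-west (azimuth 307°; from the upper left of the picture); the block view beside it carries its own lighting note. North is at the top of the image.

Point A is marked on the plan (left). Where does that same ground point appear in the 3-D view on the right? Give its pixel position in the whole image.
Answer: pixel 571 237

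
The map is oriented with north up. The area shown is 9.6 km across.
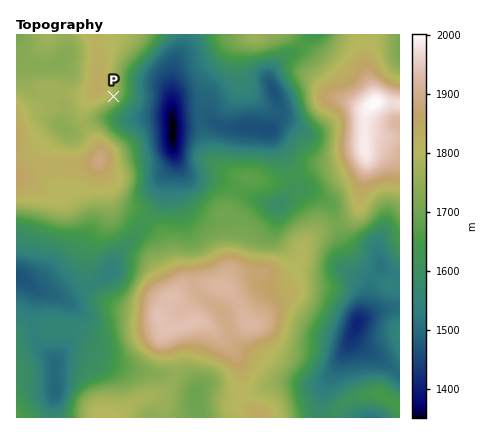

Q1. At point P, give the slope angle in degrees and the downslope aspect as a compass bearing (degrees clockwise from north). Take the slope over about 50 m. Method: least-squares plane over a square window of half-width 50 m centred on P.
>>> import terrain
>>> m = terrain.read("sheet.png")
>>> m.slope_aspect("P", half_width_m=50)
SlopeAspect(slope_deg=20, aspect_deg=120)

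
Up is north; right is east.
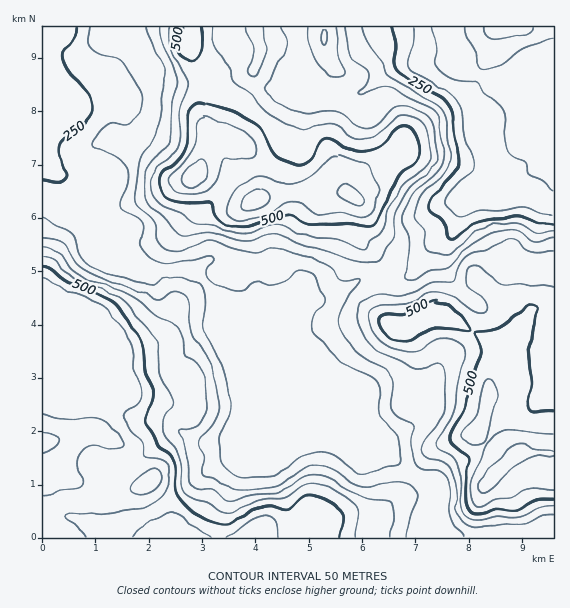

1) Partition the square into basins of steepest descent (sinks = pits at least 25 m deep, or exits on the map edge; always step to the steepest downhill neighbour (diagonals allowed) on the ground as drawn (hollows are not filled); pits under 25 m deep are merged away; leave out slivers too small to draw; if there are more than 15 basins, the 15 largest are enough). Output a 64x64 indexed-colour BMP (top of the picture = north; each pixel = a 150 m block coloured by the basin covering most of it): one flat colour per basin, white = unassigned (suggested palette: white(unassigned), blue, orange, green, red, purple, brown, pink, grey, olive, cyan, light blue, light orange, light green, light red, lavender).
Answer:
<image width="64" height="64" href="data:image/bmp;base64,Qk12CAAAAAAAAHYAAAAoAAAAQAAAAEAAAAABAAQAAAAAAAAIAAATCwAAEwsAABAAAAAAAAAA////ALR3HwAOf/8ALKAsACgn1gC9Z5QAS1aMAMJ34wB/f38AIr28AM++FwDox64AeLv/AIrfmACWmP8A1bDFACIiIiIiIiIhEREREREREREREREREREREREREREREiIiIiIiIiIiIRERERERERERERERERERERERERERERESIiIiIiIiIiIRERERERERERERERERERERERERERERERIiIiIiIiIiIhEREREREREREREREREREREREREREREREiIiIiIiIiIiERERERERERERERERERERERERERERERESIiIiIiIiIiIRERERERERERERERERERERERERERERERIiIiIiIiIiIiERERERERERERERERERERERERERERERIiIiIiIiIiIiIRERERERERERERERERERERERERERERIiIiIiIiIiIiIREREREREREREREREREREREREREREREiIiIiIiIiIiIhERERERERERERERERERERERERERERERIiIiIiIiIiIhERERERERERERERERERERERERERERERIiIiIiIiIiIhERERERERERERERERERERERERERERERIiIiIiIiIiIRERERERERERERERERERERERERERERERIiIiIiIiIiIRERERERERERERERERERERERERERERERIiIiIiIiIiIhERERERERERERERERERERERERERERERESIiIiIiIiIiERERERERERERERERERERERERERERERERIiIiIiIiIiIhERERERERERERERERERERERERERERERESIiIiIiIiIiIRERERERERERERERERERERERERERERERIiIiIiIiIiIiEREREREREREREREREREREREREREREREiIiIiIiIiIiIRERERERERERERERERERERERERERERESIiIiIiIiIiIhERERERERERERERERERERERERERERERIiIiIiIiIiIiERERERERERERERERERERERERERERERESIiIiIiIiIiIRERERERERERERERERERERERERERERERIiIiIiIiIiIhERERERERERERERERERERERERERERERESIiIiIiIiIhEREREREREREREREREREREREREREREREiIiIiIiIiIiEREREREREREREREREREREREREREREREiIiIiIiIiIiERERERERERERERERERERERERIhERERIiIiIiIiIiIiERERERERERERERERERERERERIiIhESIiIiIiIiIiIhEREREREREREREREREREREREREiIiIiIiIiIiIiIiERERERERERERERERERERERERERESIiIiIiIiIiIiIhERERERERERERERERERERERERERERIiIiIiIiIiIiIiEREREREREREREREREREREREREREREiIiIiIiIiIiIiIRERERERERERERERERERERERERERESIiIiIiIiIiIiIhERERERERERERERERERERERERERESIiIiIiIiIiIiIiERERERERERERERERERERERERERERIiIiIiIiIiIiIiIRERERERERERERERERERERERERERIiIiIiIiIiIiIiIhERERERERERERERERERERERERERIiIiIiIiIiIiIiIiEREREREREREREREREREREREREREiIiIiIiIiIiIiIiIRERERERERERERERERERERERERESIiIiIiIiIiIiIiIhERERERERERERERERERERERERERIiIiIiIiIiIiIiIiEREREREREREREREREREREREREREiIiIiIiIiIiIiIiIRERERERERERERERERERERERERESIiIiIiIiIiIiIiIhERERERERERERERERIiERERERESIiIiIiIiIiIiIiIiERERERERERERERERIiIiIiIiIiIiIiIiIiIiIiIiIiIRERERERERERERESIiIiIiIiIiIiIiIiIiIiIiIiIiIhEREREREREREREiIiIiIiIiIiIiIiIiIiIiIiIiIiIiERERERERERERESIiIiIiIiIiIiIiIiIiIiIiIiIiIiIRERERERERERERIiIiIiIiIiIiIiIiIiIiIiIiIiIiIhEREREREREREREiIiIiIiIiIiIiIiIiIiIiIiIiIiIiERERERERERERESIiIiIiIiIiIiIiIiIiIiIiIiIiIiIREREREREREREREiIiIiIiIiIiIiIiIiIiIiIiIiIiIhEREREREREREREiIiIiIiIiIiIiIiIiIiIiIiIiIiIiERERERERERERESIiIiIiIiIiIiIiIiIiIiIiIiIiIiIRERERERERERERIiIiIiIiIiIiIiIiIiIiIiIiIiIiIhEREREREREREREiIiIiIiIiIiIiIiIiIiIiIiIiIiIiEREREREREREREiIiIiIiIiIiIiIiIiIiIiIiIiIiIiIRERERERERERESIiIiIiIiIiIiIiIiIiIiIiIiIiIiIhERERERERERERIiIiIiIiIiIiIiIiIiIiIiIiIiIiIiEREREREREREREiIiIiIiIiIiIiIiIiIiIiIiIiIiIiIRERERERERERESIiIiIiIiIiIiIiIiIiIiIiIiIiIiIhERERERERERERIiIiIiIiIiIiIiIiIiIiIiIiIiIiIiEREREREREREREiIiIiIiIiIiIiIiIiIiIiIiIiIiIiIRERERERERERESIiIiIiIiIiIiIiIiIiIiIiIiIiIiIhERERERERERERIiIiIiIiIiIiIiIiIiIiIiIiIiIiIi"/>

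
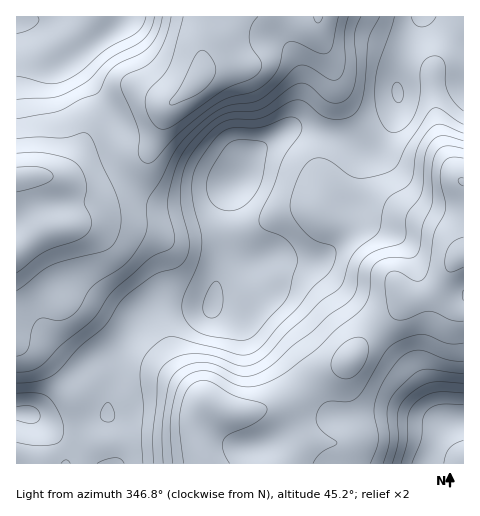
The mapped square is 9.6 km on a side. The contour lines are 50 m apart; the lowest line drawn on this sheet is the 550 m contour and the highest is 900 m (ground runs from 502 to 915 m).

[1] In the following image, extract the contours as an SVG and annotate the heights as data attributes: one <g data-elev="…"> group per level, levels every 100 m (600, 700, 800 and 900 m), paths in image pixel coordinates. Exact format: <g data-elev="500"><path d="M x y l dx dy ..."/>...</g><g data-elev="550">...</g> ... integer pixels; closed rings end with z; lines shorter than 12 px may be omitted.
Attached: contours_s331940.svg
<g data-elev="600"><path d="M97 463l9-4 10-1 4 1 4 4"/><path d="M401 463l6-22 1-25 5-11 10-8 10-4 11-1 19 1"/><path d="M105 422l-4-4-1-5 4-8 5-2 4 6 2 8-3 4z"/><path d="M17 393l21 0 10 4 5 6 6 10 5 17-2 9-7 5-17 2-21-4"/><path d="M235 340l-25-4-11-4-10-7-6-12-1-7 1-8 15-33 4-19-1-14-9-35 0-12 1-11 5-10 9-14 9-13 8-6 11-3 25-1 26-9 8-1 7 6 0 8-18 28-10 28-12 26-2 8 1 4 4 4 17 7 9 7 7 12 0 10-8 28-6 11-30 32-8 4z"/><path d="M463 111l-9-9-6-11-3-8 0-16-1-6-5-4-7-1-7 4-4 7-2 32-3 13-5 9-7 8-8 3-6 0-6-5-5-9-3-10-1-26 3-18 16-47"/><path d="M38 17l1 4-4 5-8 5-10 3"/></g><g data-elev="700"><path d="M383 463l6-23-1-33 2-8 6-8 17-16 8-5 10-1 32 5"/><path d="M17 372l15-2 11-6 19-20 30-24 16-23 8-9 34-30 18-8 4-4 2-4 1-6-7-23 0-10 6-30 5-13 7-12 24-25 10-7 8-3 24-2 10-2 28-21 9-5 5 0 5 2 14 13 7 4 10 1 8-5 5-7 3-11 1-17-3-28 2-8 5-10"/><path d="M463 133l-23-9-6 2-6 4-11 20-6 31-5 6-14 8-6 6-3 8-4 22-4 5-16 12-6 7-4 8-8 23-22 16-14 16-18 15-23 25-11 6-10 2-30-10-23-2-15 4-11 7-5 7-2 9 0 21-4 33 1 28"/><path d="M155 17l-4 12-7 10-8 6-26 14-19 19-8 6-17 10-10 3-39 2"/></g><g data-elev="800"><path d="M313 463l8-10 16-9-1-3-14-10-4-6-2-8 4-10 8-6 20 1 9-5 7-9 20-34 7-8 13-7 16-5 8 1 20 9 15-1"/><path d="M17 291l25-20 10-6 49-13 8-3 5-5 4-7 3-17-1-13-4-14-14-29-9-23-5-7-6-1-19 5-24-1-22 2"/><path d="M463 149l-18-3-6 3-4 6-3 16 0 32-9 21-3 22-3 9-6 3-25 0-11 6-4 7-1 22-6 13-8 8-21 16-20 20-34 25-12 7-12 4-9 1-10-2-22-11-10-3-13 2-10 6-7 13-5 25-1 16 3 30"/><path d="M171 17l-6 22-10 18-9 9-21 10-4 7 1 8 16 39 1 25 4 6 4 2 7-2 26-29 34-27 15-7 24-6 13-9 12-14 5-21 4-5 10-1 23 11 8 0 5-8 5-28"/></g><g data-elev="900"><path d="M463 237l-8 3-5 5-4 8-1 9 1 7 3 3 14-5"/><path d="M17 192l28-8 6-4 2-4-3-4-9-5-24 0"/><path d="M463 178l-3 0-2 2 1 3 4 3"/><path d="M170 104l4 1 22-10 9-6 7-8 3-7 0-7-4-9-5-7-5-1-5 4-14 30-12 17z"/></g>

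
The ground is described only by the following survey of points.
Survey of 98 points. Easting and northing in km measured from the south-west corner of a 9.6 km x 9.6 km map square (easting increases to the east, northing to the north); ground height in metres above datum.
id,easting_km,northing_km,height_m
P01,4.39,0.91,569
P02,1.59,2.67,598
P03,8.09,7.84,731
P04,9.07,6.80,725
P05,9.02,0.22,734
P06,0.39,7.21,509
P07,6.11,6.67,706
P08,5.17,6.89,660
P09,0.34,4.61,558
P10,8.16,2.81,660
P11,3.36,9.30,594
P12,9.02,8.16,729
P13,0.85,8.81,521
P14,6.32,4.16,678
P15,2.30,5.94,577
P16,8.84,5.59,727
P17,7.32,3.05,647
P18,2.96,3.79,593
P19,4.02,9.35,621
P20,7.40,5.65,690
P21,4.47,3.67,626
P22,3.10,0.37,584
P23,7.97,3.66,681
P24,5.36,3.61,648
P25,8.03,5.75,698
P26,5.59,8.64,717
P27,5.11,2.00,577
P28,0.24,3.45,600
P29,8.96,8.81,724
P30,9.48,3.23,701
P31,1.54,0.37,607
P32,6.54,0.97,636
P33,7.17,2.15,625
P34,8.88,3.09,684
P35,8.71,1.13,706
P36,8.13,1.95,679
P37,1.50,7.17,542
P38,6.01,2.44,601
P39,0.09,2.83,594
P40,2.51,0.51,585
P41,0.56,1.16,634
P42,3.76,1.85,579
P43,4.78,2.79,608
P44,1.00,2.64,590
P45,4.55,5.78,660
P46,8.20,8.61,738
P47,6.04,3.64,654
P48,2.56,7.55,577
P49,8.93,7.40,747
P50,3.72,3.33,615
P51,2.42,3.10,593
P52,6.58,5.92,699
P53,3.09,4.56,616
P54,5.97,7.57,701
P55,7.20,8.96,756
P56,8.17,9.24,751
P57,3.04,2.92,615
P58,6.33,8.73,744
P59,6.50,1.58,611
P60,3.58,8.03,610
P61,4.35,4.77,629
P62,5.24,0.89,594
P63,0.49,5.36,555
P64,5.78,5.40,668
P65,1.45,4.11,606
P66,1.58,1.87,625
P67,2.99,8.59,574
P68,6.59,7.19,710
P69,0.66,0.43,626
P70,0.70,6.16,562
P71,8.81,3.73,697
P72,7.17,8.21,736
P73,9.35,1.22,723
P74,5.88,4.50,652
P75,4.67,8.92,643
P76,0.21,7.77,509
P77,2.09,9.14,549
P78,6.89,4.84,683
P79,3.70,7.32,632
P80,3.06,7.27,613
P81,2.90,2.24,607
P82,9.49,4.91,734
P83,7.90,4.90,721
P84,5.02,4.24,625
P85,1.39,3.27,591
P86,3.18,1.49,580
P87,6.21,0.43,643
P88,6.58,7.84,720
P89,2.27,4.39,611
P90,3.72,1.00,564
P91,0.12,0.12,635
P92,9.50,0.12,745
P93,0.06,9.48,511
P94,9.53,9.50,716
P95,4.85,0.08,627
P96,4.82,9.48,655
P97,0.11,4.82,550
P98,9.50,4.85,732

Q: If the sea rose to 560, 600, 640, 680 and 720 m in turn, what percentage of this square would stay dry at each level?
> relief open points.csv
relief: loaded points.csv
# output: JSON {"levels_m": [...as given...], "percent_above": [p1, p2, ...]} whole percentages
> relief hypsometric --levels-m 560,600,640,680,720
{"levels_m": [560, 600, 640, 680, 720], "percent_above": [91, 70, 45, 31, 14]}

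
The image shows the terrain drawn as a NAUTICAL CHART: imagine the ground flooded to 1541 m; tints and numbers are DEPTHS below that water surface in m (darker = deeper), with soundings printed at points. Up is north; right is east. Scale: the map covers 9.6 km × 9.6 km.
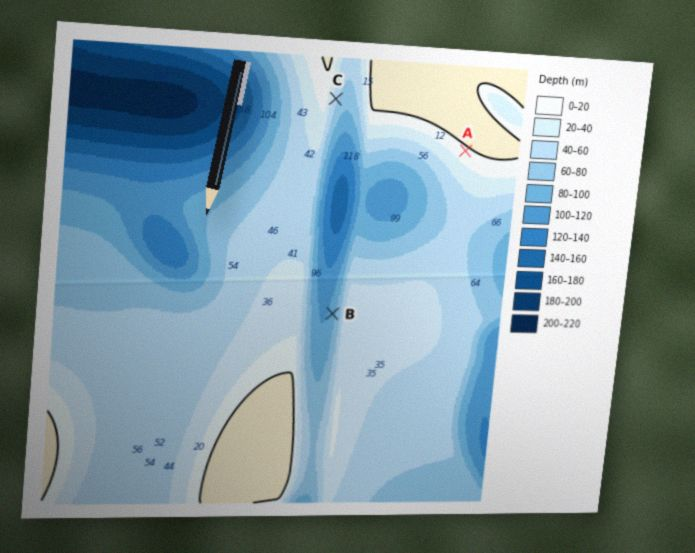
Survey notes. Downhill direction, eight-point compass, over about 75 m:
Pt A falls SW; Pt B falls W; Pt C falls E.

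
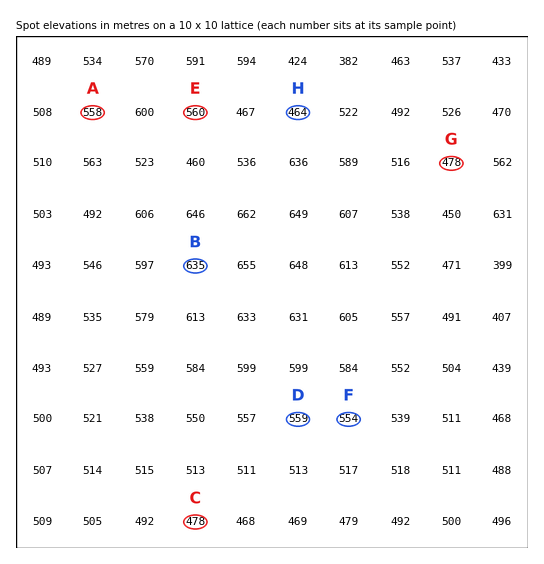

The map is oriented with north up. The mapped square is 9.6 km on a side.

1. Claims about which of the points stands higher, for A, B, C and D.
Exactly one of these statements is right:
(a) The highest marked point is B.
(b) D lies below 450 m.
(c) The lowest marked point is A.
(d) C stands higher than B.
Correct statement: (a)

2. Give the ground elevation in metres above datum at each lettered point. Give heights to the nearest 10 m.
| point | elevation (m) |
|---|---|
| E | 560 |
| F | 550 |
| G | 480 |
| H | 460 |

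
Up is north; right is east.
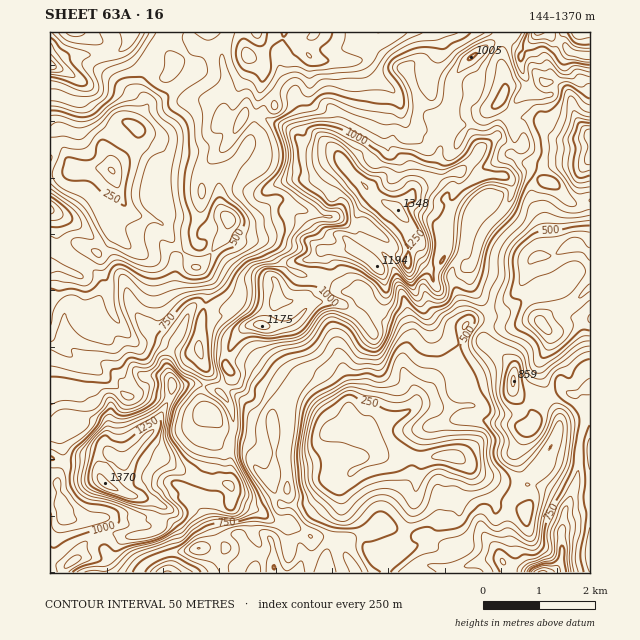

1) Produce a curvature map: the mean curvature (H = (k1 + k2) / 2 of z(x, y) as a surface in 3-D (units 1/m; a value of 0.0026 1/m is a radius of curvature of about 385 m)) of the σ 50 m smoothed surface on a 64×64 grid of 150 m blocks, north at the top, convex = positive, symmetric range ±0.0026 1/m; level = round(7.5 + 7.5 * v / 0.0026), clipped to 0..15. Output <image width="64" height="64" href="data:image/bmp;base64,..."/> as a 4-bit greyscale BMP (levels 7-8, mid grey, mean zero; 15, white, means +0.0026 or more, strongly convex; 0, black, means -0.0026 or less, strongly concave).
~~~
<image width="64" height="64" href="data:image/bmp;base64,Qk12CAAAAAAAAHYAAAAoAAAAQAAAAEAAAAABAAQAAAAAAAAIAAATCwAAEwsAABAAAAAAAAAAAAAAABEREQAiIiIAMzMzAERERABVVVUAZmZmAHd3dwCIiIgAmZmZAKqqqgC7u7sAzMzMAN3d3QDu7u4A////AI7HZ6l2I5u5mYd1KscIpKhGicdWWbqqqrqGbIaryshniP/cu3VABZh3d4dGqBrkiDabpFZUi6h2ebmvhXV091ZmjJZZlUUwEQAnvIGJOeV5RqpjZ2VGdmZUV6xYgzL5VneKplfbmHZpUCerZMgZpJtnq2WHdXZ5mYZpyYpBV/lnd4isut//+3qGZUEIkCiH3rvNmIiHi4eJh5yGuAKa+IhUVVaHVWWvmXZVVDRGnPyYh2aJmKl5qGVXvDemBJn7mHJGUxJXZGeNqXZ7p5+52URlJImqqVaJhzfKJoYll9mIU1ZlQiNWf/t4q8/ZvUJ2WJZWebqoQ3mIVolWhiSI7mhCV3VFjO78Y0h2fqiIQ6doh1eIq5dTeoh4mYiYUmefhmR5qa7/ynZWVGVty4Y7+ndkR4iJh3N7iZiIiJqFd32mM5rN/GVXQxJ7us/YYir3UzVVeIiIhHyap1Vmeah3e+hDeK+1aWZ0WbmIrbYjOOdUV3VWd3iWfLiERkVndVV5+IZGjXWaZ4m7mZl9ghlZ2HZ3d2ZVVodYl1Ind5piRUf452h7eLxmfMh3d1xQelrHV3eIiHZmdUIiNUis7JU2V/iEe6vLe8Zrp0RVXlOZWtdFeIiIdnZWZDM1R6u6qCNm+GVVjednzIlkRnZvZIhJ6ENnd3dmh3mZh2UzVXmqYEb5dlNJ+Hif9yJnh16UdzjpYleHd1iZu8uYh1Nnm82SFuuHUyTIeJr7Q2Z2P7R2OOpjRod3aHiry6u7qczMvsQFrKuphttXiN9kVWU/g3U52XRGdndnY0eYiqqmZmZ7tQWLiYdTjjNWf3NEMW9khkjJdUVUdld2MnZXZUI3h4eWN6lmZmSeIBNK5lM2/BeoV7l3ZkFnV4lyZ3mGZHvJeJecl5iJh5dWM2n7hZ/TiWh2moiZY2h4m4R3iqh1ivtph8uZmZmIVZWGSv3tmHzXV3Z5qauWdpqJZoZ5h2V3+1dZ1niIh2RKiPy+9nYAn8h3ZmZ4mYmVm3VZhoh2ZXb9RFrGmHdlVqlcs17DRAb8V5dmZVZ3V6abU2mHh2ZXds5RSKiqhmeKpmtSfZNDGdhmh2ZneIdGqKpSeIiGZniJrIQ2eap2mZhkeCRnlzI4vHVXVWeIdUaa2lNomYdXu7qZmVRomWmYZUaDRmnNcUjMpEZ3iIdkRYv7dFeIiVf+qHiaUkaZipVniUKbZ5+iV7varcq7l1REffyERIh4MrxkRpgiNXh6domWF8tljdFWWN//u92mMlauiIREulUwSodlUReHhot2mYNbyXV69EhSVpdUXNcye9pqhTjYVWE5mqhCSKmpi7eJc5yWZmj8aZgjeLh23bz8dFqmLJaoVpp3moeHVWtpyYpzvIZneK2JmXN5yqqauodUbMBPOfhHuoVIqqmXJZeYWXS8h3iHeIaIk3qqaLlzNEJPoJsP9WuneFOJmJpzh3ModuyHeJhmVGimnOxTRWd2I29Q9i9xe6aKhGiIiqdlM3pq+nZmmCE3d6rP+CIzV2RH7yT5W1CstoqFSIiKqlWLx0u3VEWpISeYiqlnm8iXRXv7C/Z24XvWaWRGd4q5irpxSoQ0V7loVah4Znibvbiq3qJq9rLKJvZYZEVWaJaaYzaYQ2eJdq3DZjRFRDJt6pvHSETI9U8y+Eh1RWdjNndEnYNHiKk3uaUWh1RGnflmzWeSKpzUTlHNVohkVmM2d3rJM4iJpVm4a1WIiHZXd87GhBOan4JdYm+VaYZ4hlWKu6YomHdkd5qIQDZ3h2d3YQZwWon5M2xjWfpol3iId926hGmENohVe6QAWIaalzEQB6aaf5RHe2OGn6Z3Z4qpyohkiVWaqEecxDeKlmh0NKs0mrv8W4Zqk1ZK9kZWncqGZmeYSKqWWJzGWrq7U0Z4vkWbynjMdCinISL4JWe8imNGiYZJmYVonLZpqJ63ibqGaa6lNr2adKqCNMkmvNhXRGiZhFiZhWialmeHZ6zMqXZ6+8g2upq2p72+/FbPtiZVVWZAZ4qWaJmWV3dkN6d4h6+lS5aImp/6Sb7ZdndmJIU0d1RneqdniZl1d3Y0mYmK/VNXZplmM521JHQ2dmZStWmpdXd4lmd3i7dWhkR6eZv5aaQ7t0ZxOexiKJiHiHVWeZVHmGaHV4hnu0R2RJppvraZZpZVWKYX/5Zr+IiZmXeJlVu4ZXZGiZdtclVX3Evrd3ZlhUd3qCapzlfXdmVThnd2WYY0ZlZ4qmnURXz7nKiGZnapaGaKd3S9NqVpqVFEaIhiM0aIdneKlflrvKiIdmeIh4V3mop5RIlmg3mYJ2aKunM1eJqoh3mlvXwDZlRImHeIk2mqmXdTOIaFWJVbmbqYiHiUSLuYiJZ9SwSIV8yHd2dxbHSKhoUxu1aJgVmYdou5mXNWeamIl2w4iclHqHd4iFKMY4uXyHFe7t+AWkRr7IZVRqp1eIiIalSZzEaYZmd1NLpUjIW5dCS4KGG4WN+3VWeJupdVZ5p4cnmrWaiamHZY2GWMk4h0OeMjiWT/t0RWeIZ4mHZXqmZyeXlnZ3Znib/WZmrXdnM/kXPZJrdVaIh3ZViYh2jJQmOYWDEzMiNYvMuHVs+mQl9nVcmLZ6u6rNpkWYd4eMgxZbyHN6qYh1aIiqlljf5Rb6c2n/+Wd3ZWnZVIh4mIuUSnemaImYmqc1iIh2dmr8V32Eq9RYVFZnd7t1V4mHeaZ9gpZWRneIiFJXdnd2ZXmmOfnXgm"/>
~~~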